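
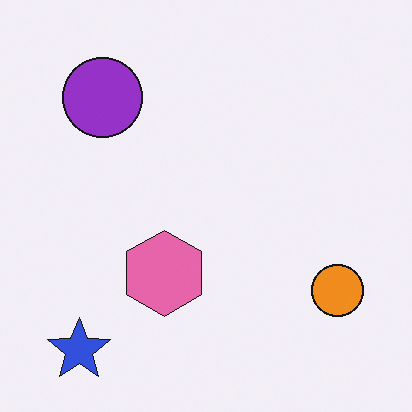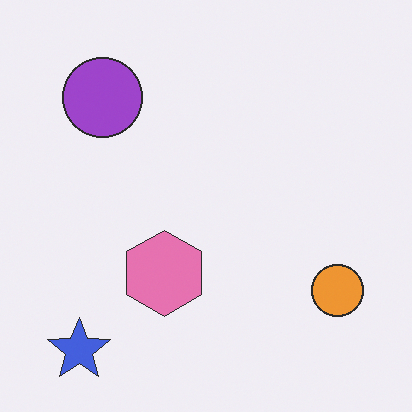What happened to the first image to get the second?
The transformation is: given slightly reduced contrast.

Tones are pushed toward mid-grey across the whole image — a global contrast change.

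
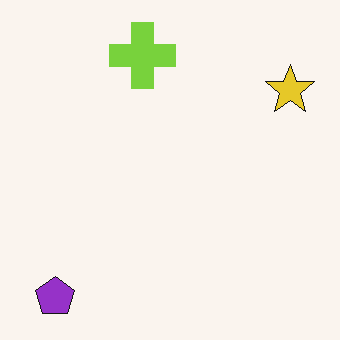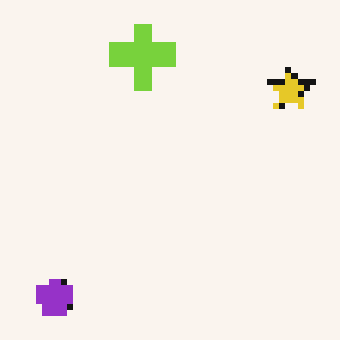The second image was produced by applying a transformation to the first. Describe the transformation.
The transformation is: moderately pixelated.

Shapes are reduced to large square blocks; fine edges and outlines are lost — a downscale-then-upscale (mosaic) effect.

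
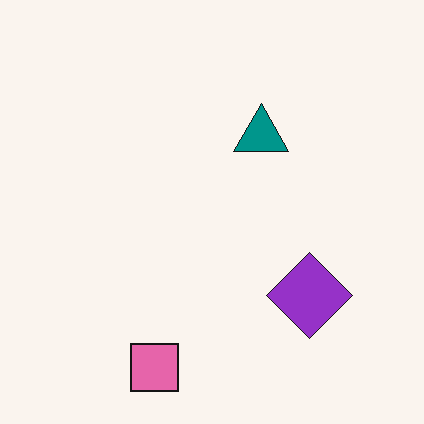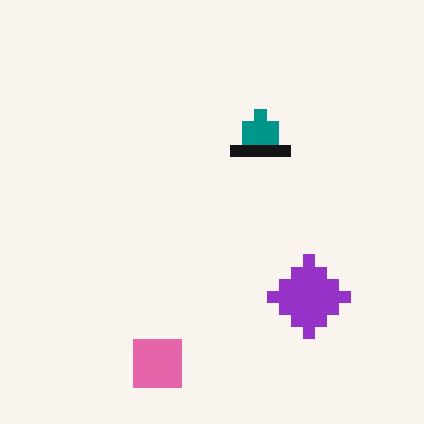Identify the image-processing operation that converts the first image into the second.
It was heavily pixelated into large blocks.

Shapes are reduced to large square blocks; fine edges and outlines are lost — a downscale-then-upscale (mosaic) effect.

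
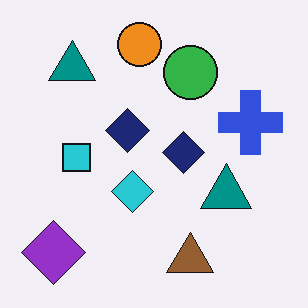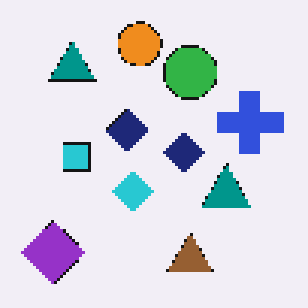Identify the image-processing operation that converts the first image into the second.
It was lightly pixelated (a mild mosaic effect).

Shapes are reduced to large square blocks; fine edges and outlines are lost — a downscale-then-upscale (mosaic) effect.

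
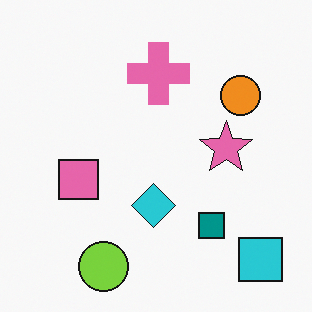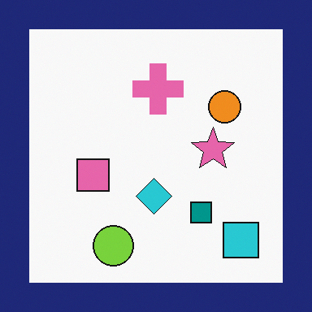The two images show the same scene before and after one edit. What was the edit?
The second image is the first framed with a navy border.

A solid navy frame runs around the edge of the second image, with the content slightly shrunk inside it.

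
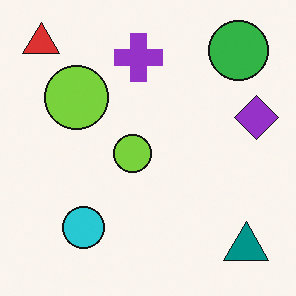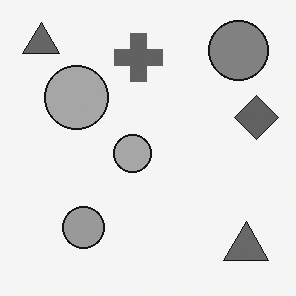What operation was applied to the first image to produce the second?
The second image is the first converted to grayscale.

All color is removed — every shape is now a shade of grey.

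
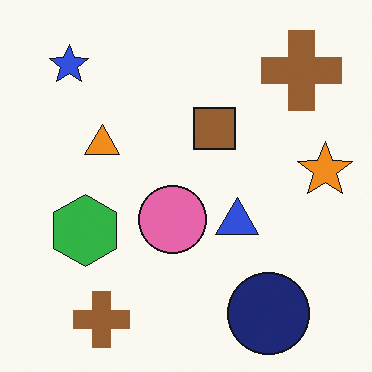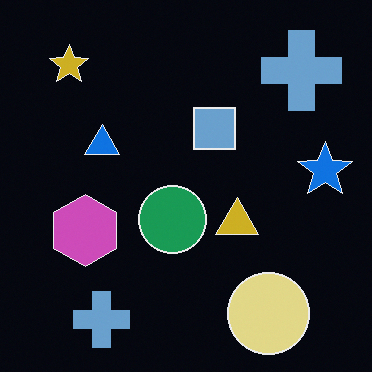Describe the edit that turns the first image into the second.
The transformation is: color-inverted (negative).

The light background has become dark and every shape's color is its complement — a photographic negative.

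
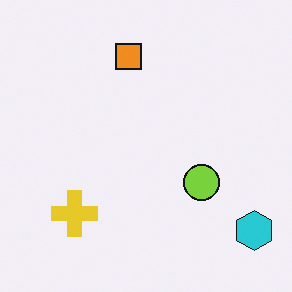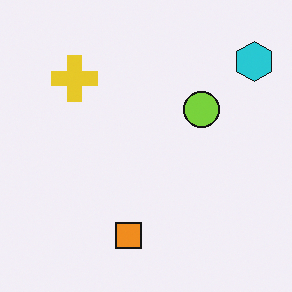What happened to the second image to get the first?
This is the original image flipped vertically (top ↔ bottom).

The orange square is in the bottom of the second image and the top of the first — shapes on opposite sides of the horizontal midline have swapped in a mirror flip.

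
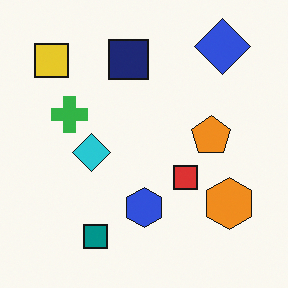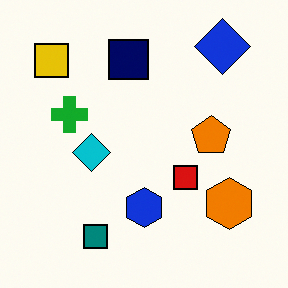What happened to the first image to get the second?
It was given slightly increased contrast.

Tones are pushed away from mid-grey across the whole image — a global contrast change.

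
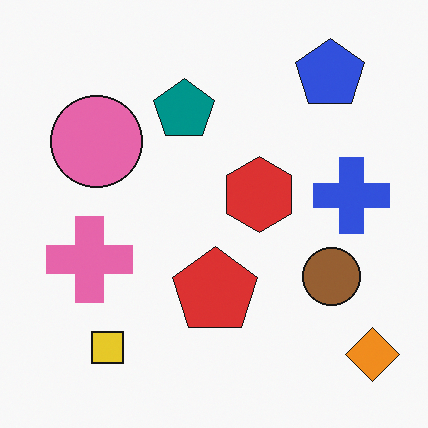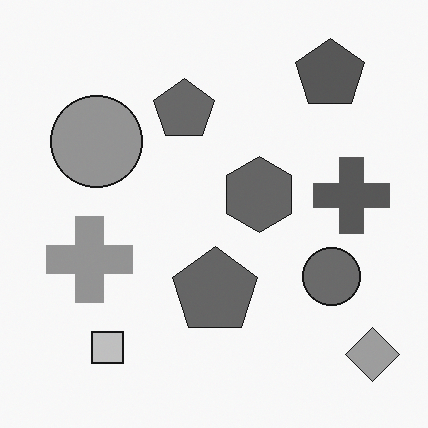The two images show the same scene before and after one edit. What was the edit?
The second image is the first converted to grayscale.

All color is removed — every shape is now a shade of grey.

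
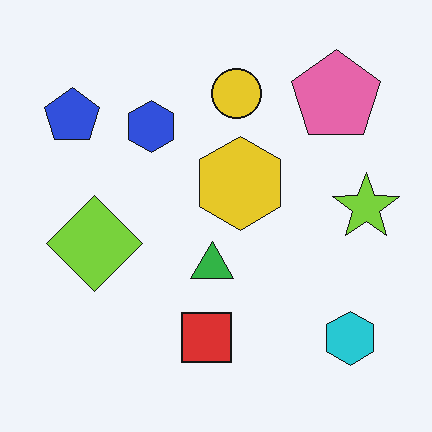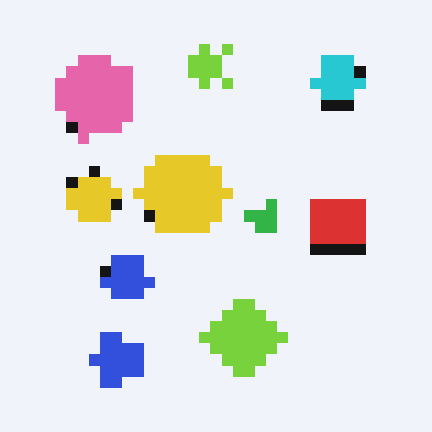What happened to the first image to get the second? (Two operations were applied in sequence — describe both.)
Rotated 90° counter-clockwise, then heavily pixelated into large blocks.

The cyan hexagon sits in the bottom-right of the first image and the top-right of the second — consistent with a whole-image 90° counter-clockwise rotation. Shapes are reduced to large square blocks; fine edges and outlines are lost — a downscale-then-upscale (mosaic) effect.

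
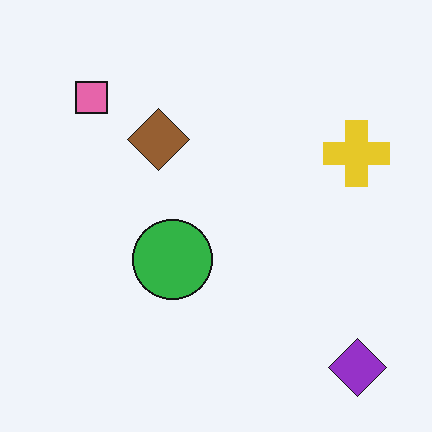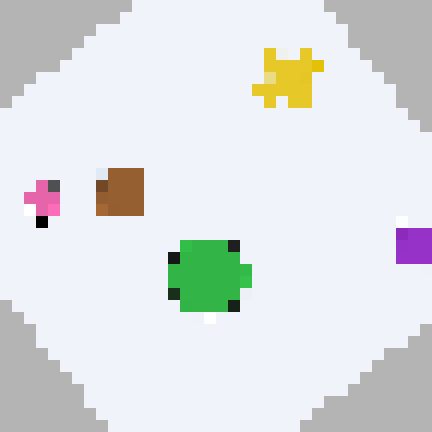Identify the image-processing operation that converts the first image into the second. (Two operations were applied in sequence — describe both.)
The second image is the first rotated counter-clockwise by a large amount — several tens of degrees, then coarsely pixelated.

Every shape is tilted by the same angle and the image corners show triangular fill wedges — a whole-image rotation by a non-right angle. Shapes are reduced to large square blocks; fine edges and outlines are lost — a downscale-then-upscale (mosaic) effect.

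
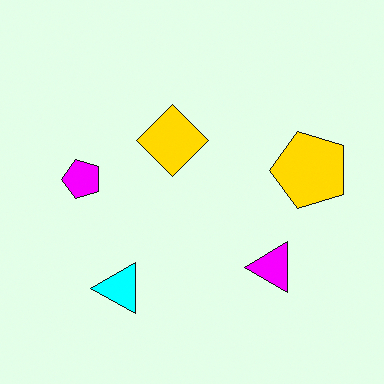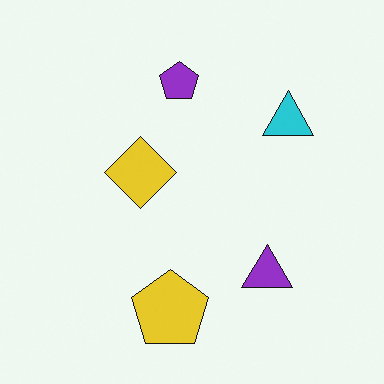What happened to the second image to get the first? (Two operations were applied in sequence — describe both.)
The first image is the second transposed (reflected across the top-left ↔ bottom-right diagonal), then made much more vivid (saturation change).

Shapes have swapped their row and column positions — what was in the top-right is now in the bottom-left — a diagonal reflection. All colors are more vivid — a global saturation change.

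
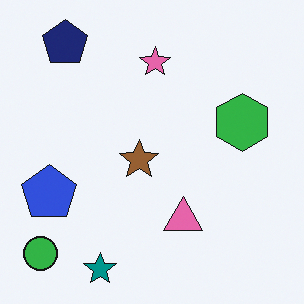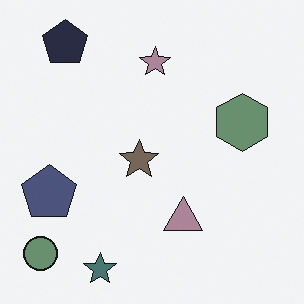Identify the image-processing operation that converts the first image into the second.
The image was made much more muted (saturation change).

All colors are more muted and greyish — a global saturation change.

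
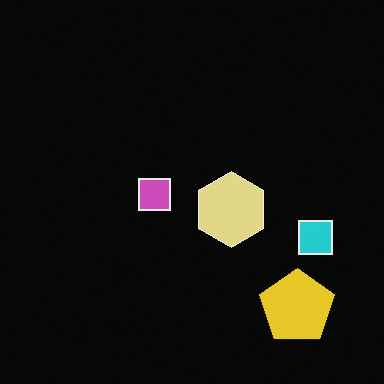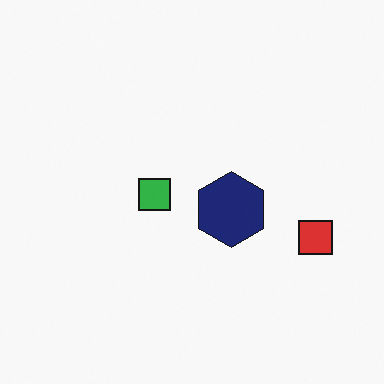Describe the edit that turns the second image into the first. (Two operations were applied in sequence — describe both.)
The transformation is: color-inverted (negative), then overlaid with an additional yellow pentagon.

The light background has become dark and every shape's color is its complement — a photographic negative. A yellow pentagon appears in the first image that is absent from the second.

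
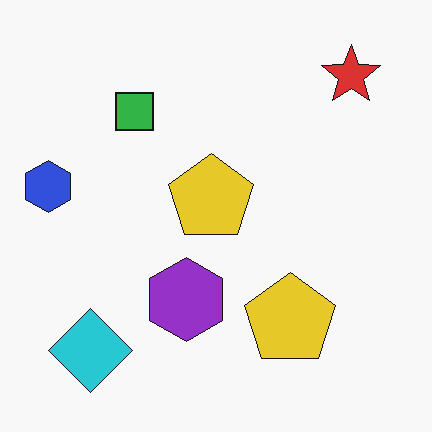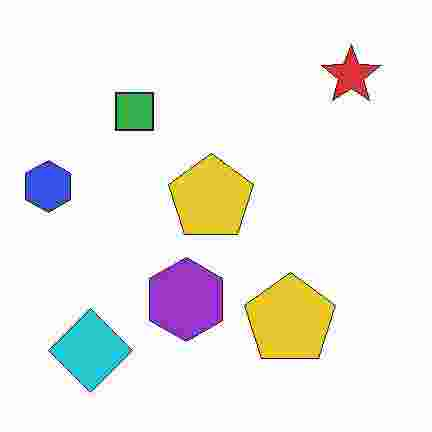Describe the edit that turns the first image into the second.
The transformation is: heavily JPEG-compressed with obvious blocking artifacts.

Blocky 8×8 compression artifacts appear around shape edges and the flat background shows ringing — characteristic JPEG degradation.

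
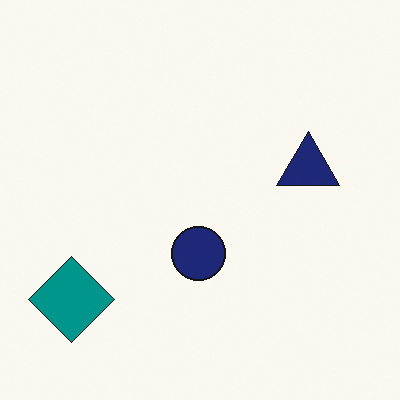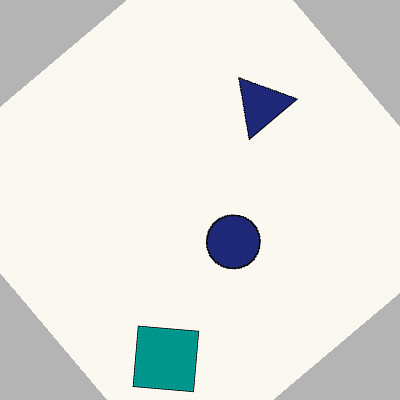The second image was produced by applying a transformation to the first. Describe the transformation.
The second image is the first rotated counter-clockwise by a large amount — several tens of degrees.

Every shape is tilted by the same angle and the image corners show triangular fill wedges — a whole-image rotation by a non-right angle.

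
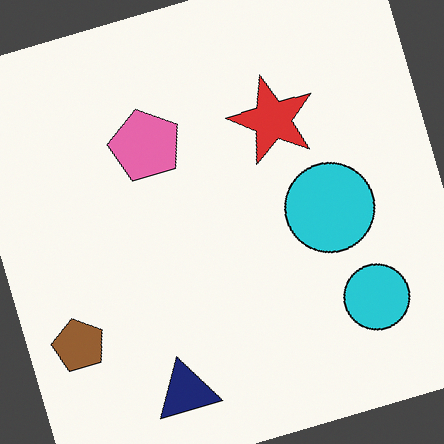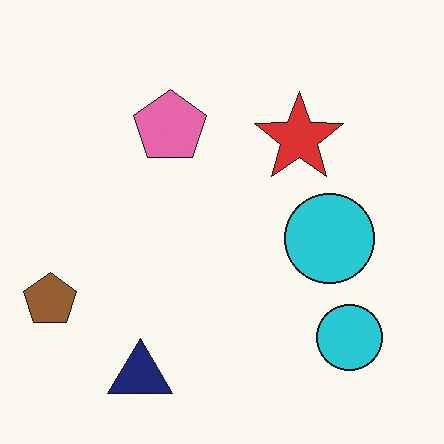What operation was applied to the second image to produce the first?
It was rotated counter-clockwise by a clearly visible amount.

Every shape is tilted by the same angle and the image corners show triangular fill wedges — a whole-image rotation by a non-right angle.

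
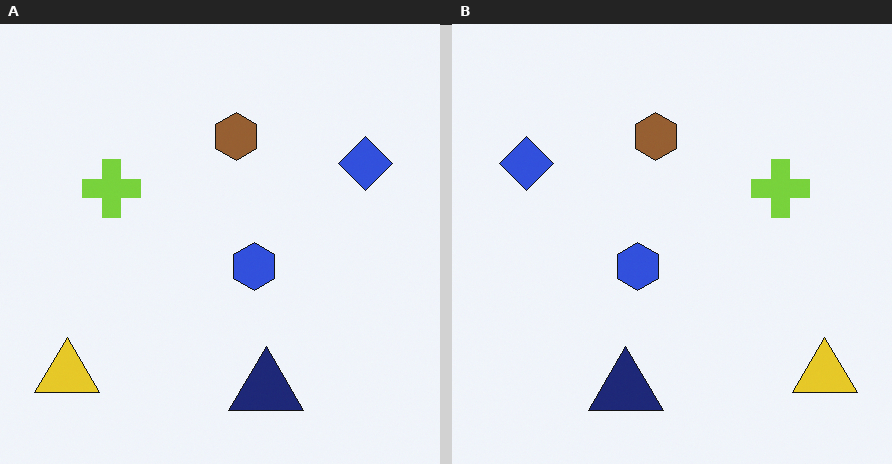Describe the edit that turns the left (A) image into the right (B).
This is the original image flipped horizontally (left ↔ right).

The yellow triangle is in the bottom-left of the left (A) image and the bottom-right of the right (B) — shapes on opposite sides of the vertical midline have swapped in a mirror flip.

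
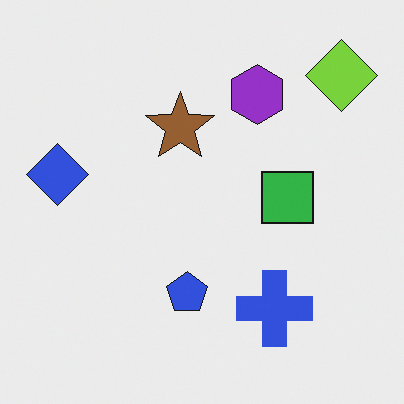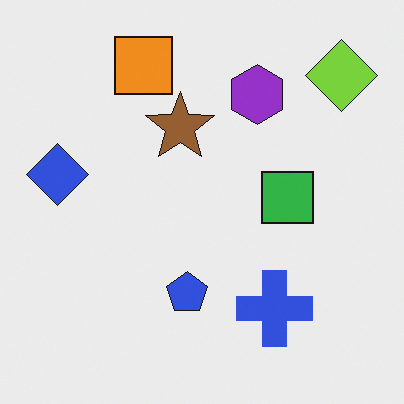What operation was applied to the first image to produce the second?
The second image is the first overlaid with an additional orange square.

An orange square appears in the second image that is absent from the first.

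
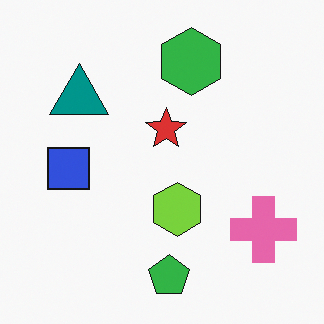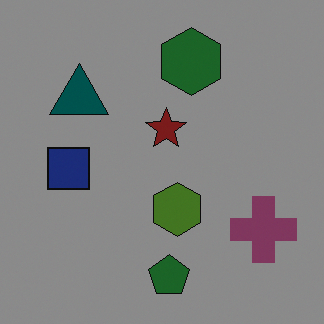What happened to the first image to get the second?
It was noticeably darkened.

Every pixel — background and shapes alike — is uniformly darkened.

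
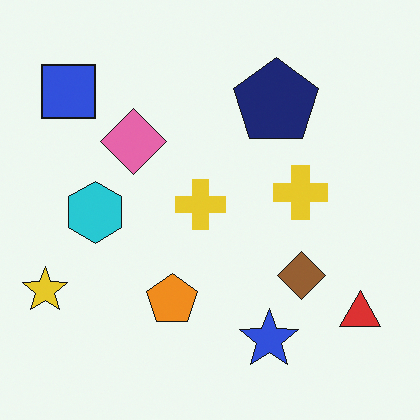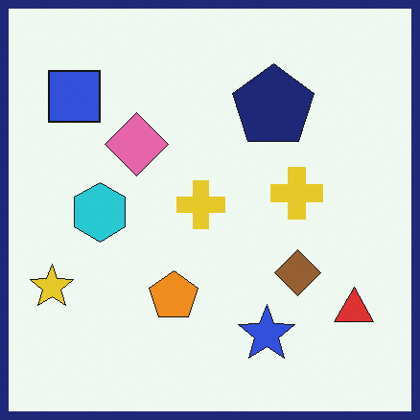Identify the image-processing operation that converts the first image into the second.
The image was framed with a navy border.

A solid navy frame runs around the edge of the second image, with the content slightly shrunk inside it.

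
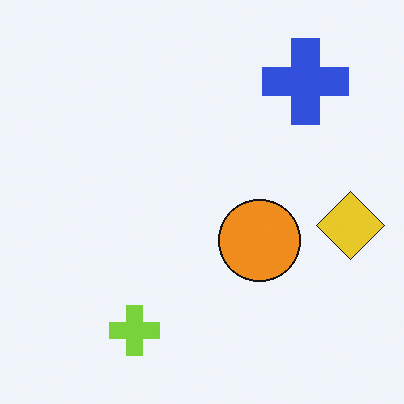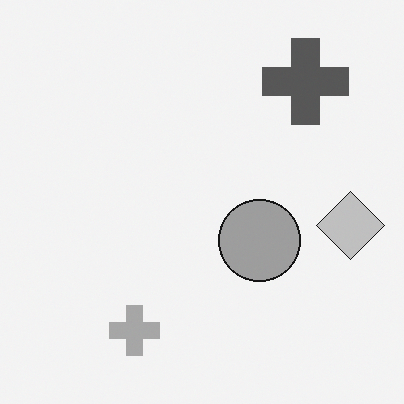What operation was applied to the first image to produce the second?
Converted to grayscale.

All color is removed — every shape is now a shade of grey.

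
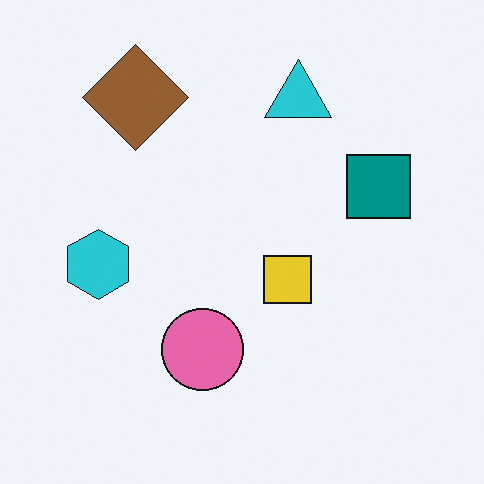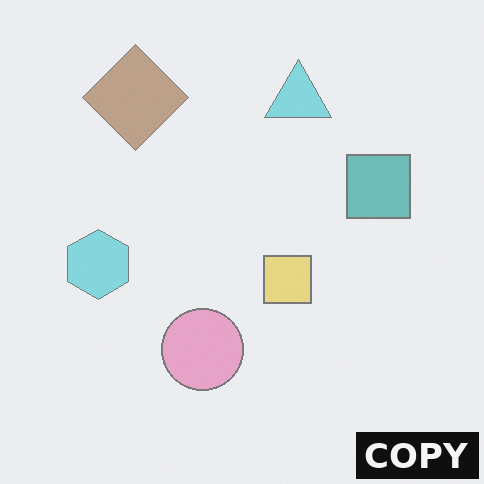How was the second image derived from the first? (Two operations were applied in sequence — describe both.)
Given much lower contrast, then watermarked with the text "COPY" in the lower-right corner.

Tones are pushed toward mid-grey across the whole image — a global contrast change. A dark label reading "COPY" appears in the lower-right corner.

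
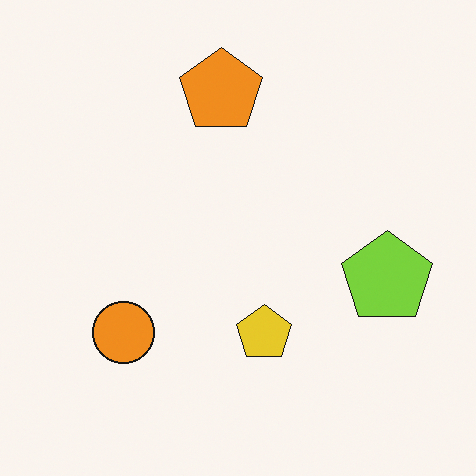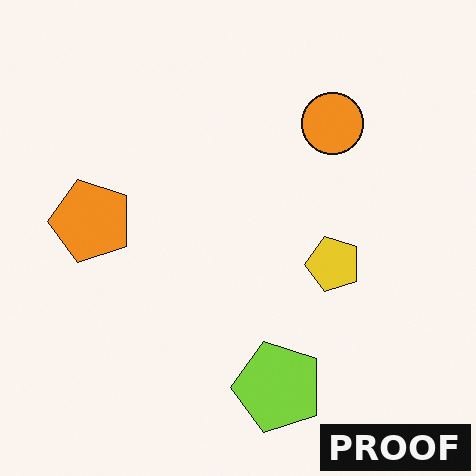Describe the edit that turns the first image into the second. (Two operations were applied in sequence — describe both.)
Transposed (reflected across the top-left ↔ bottom-right diagonal), then watermarked with the text "PROOF" in the lower-right corner.

Shapes have swapped their row and column positions — what was in the top-right is now in the bottom-left — a diagonal reflection. A dark label reading "PROOF" appears in the lower-right corner.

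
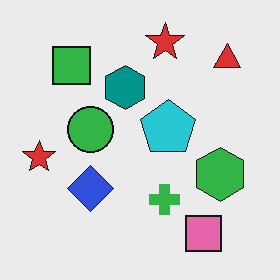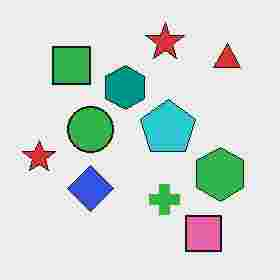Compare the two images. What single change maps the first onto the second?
The transformation is: heavily JPEG-compressed with obvious blocking artifacts.

Blocky 8×8 compression artifacts appear around shape edges and the flat background shows ringing — characteristic JPEG degradation.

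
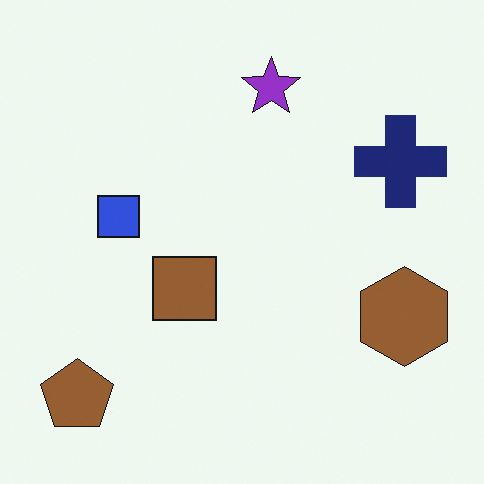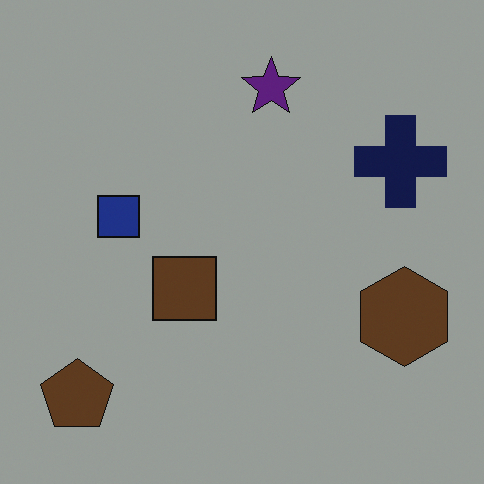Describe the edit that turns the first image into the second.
Substantially darkened.

Every pixel — background and shapes alike — is uniformly darkened.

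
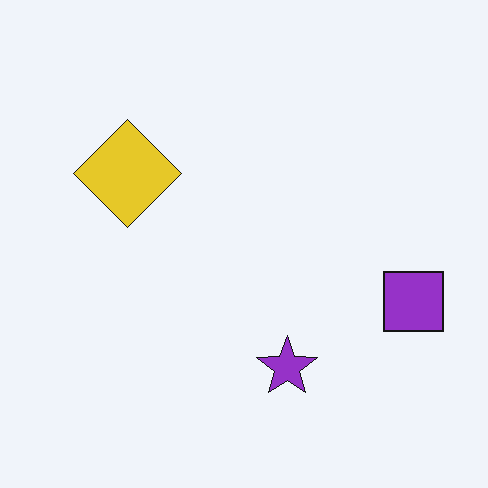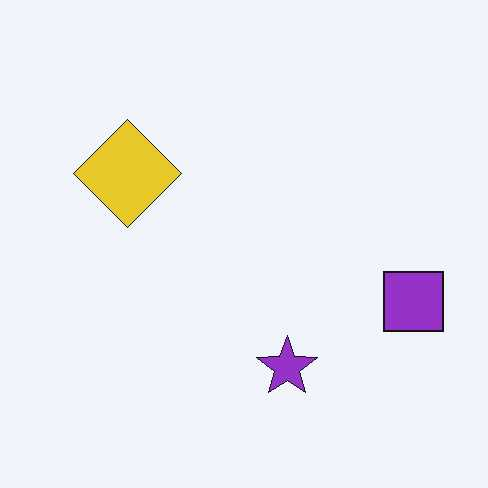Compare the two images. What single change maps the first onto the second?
This is the original image JPEG-compressed with visible artifacts.

Blocky 8×8 compression artifacts appear around shape edges and the flat background shows ringing — characteristic JPEG degradation.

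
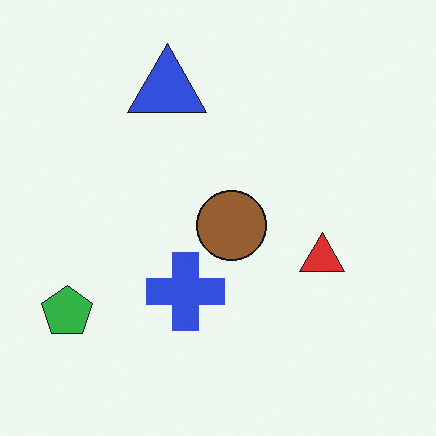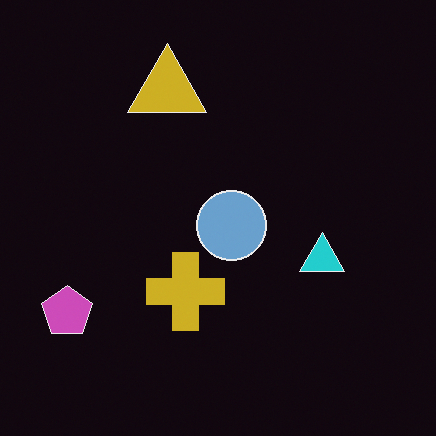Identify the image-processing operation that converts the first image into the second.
The second image is the first color-inverted (negative).

The light background has become dark and every shape's color is its complement — a photographic negative.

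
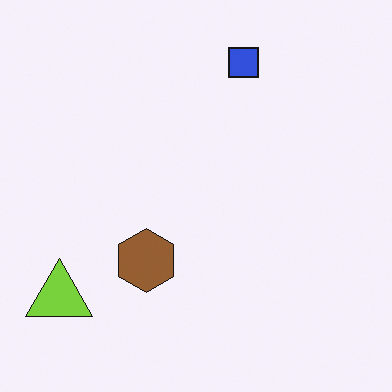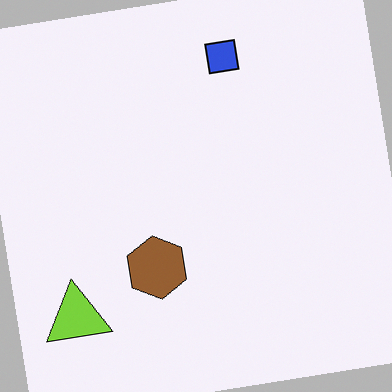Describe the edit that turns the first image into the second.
The transformation is: rotated counter-clockwise by a small amount.

Every shape is tilted by the same angle and the image corners show triangular fill wedges — a whole-image rotation by a non-right angle.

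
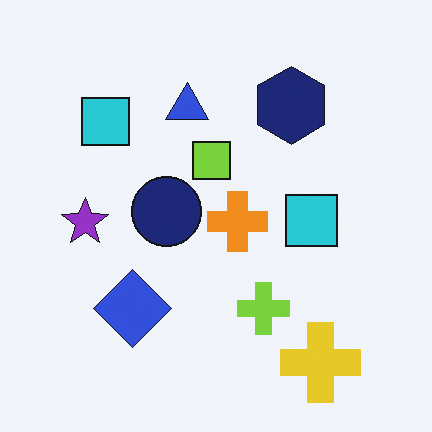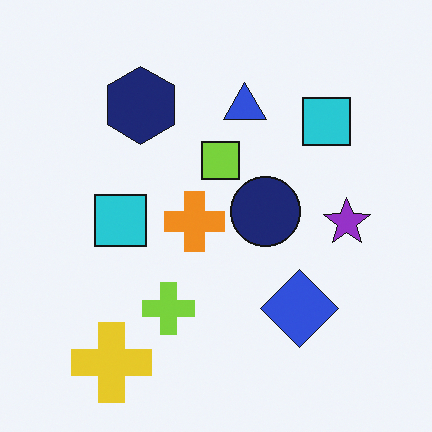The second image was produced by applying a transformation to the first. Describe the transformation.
The transformation is: flipped horizontally (left ↔ right).

The purple star is in the left of the first image and the right of the second — shapes on opposite sides of the vertical midline have swapped in a mirror flip.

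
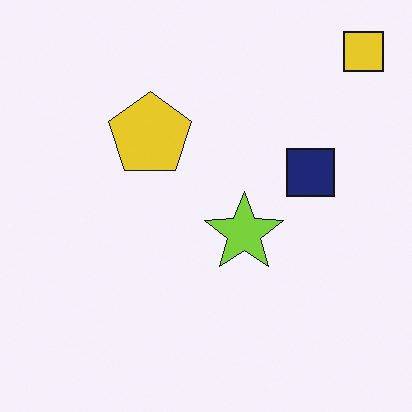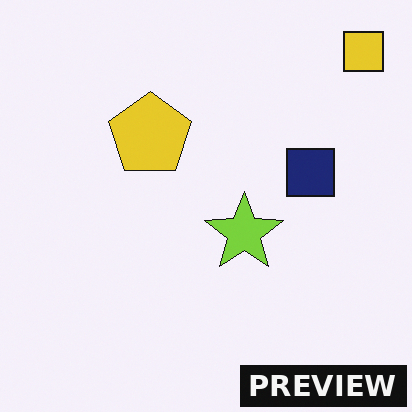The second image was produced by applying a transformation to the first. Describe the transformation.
Watermarked with the text "PREVIEW" in the lower-right corner.

A dark label reading "PREVIEW" appears in the lower-right corner.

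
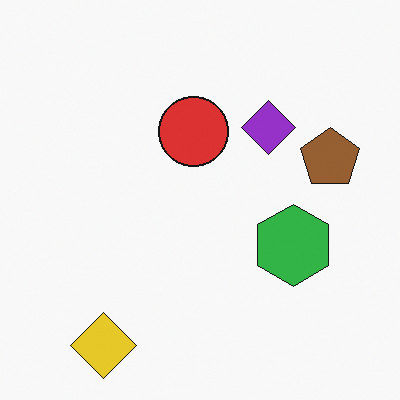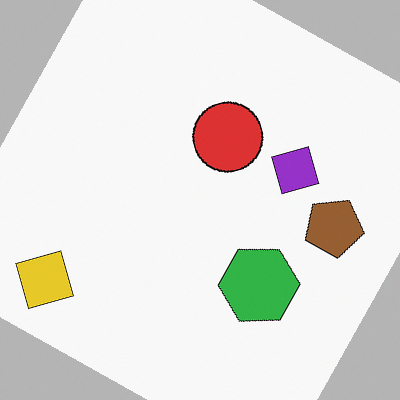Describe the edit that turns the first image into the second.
This is the original image rotated clockwise by a clearly visible amount.

Every shape is tilted by the same angle and the image corners show triangular fill wedges — a whole-image rotation by a non-right angle.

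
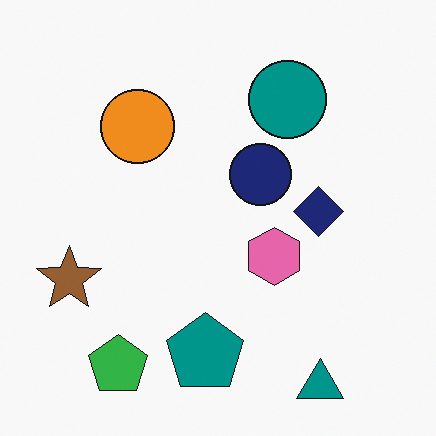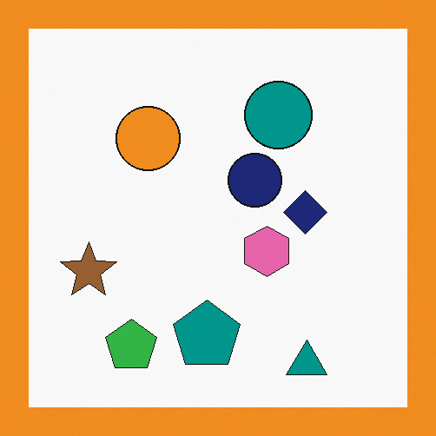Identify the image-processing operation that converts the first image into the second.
The second image is the first framed with a orange border.

A solid orange frame runs around the edge of the second image, with the content slightly shrunk inside it.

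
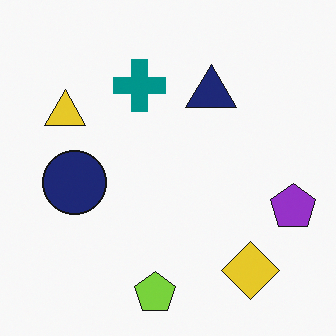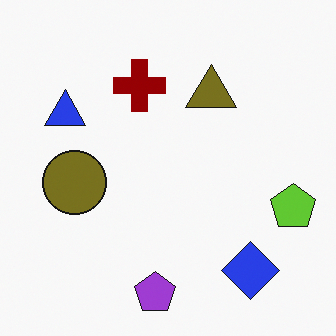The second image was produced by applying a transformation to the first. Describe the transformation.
This is the original image hue-shifted through roughly half the color wheel.

Every shape's color has rotated by the same amount around the hue wheel — a uniform hue shift.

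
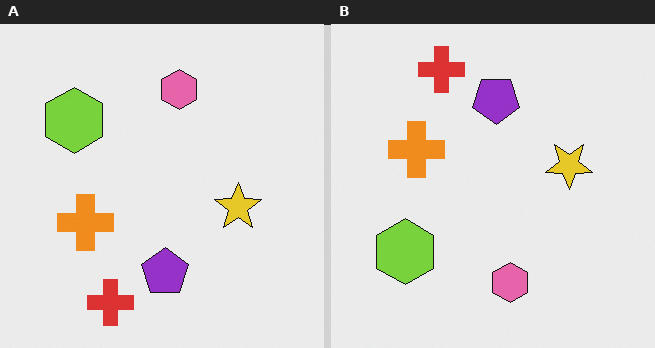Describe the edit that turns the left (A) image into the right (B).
The image was flipped vertically (top ↔ bottom).

The red cross is in the bottom of the left (A) image and the top of the right (B) — shapes on opposite sides of the horizontal midline have swapped in a mirror flip.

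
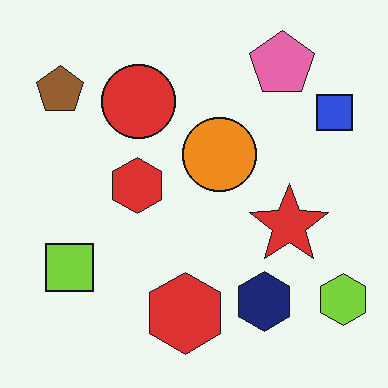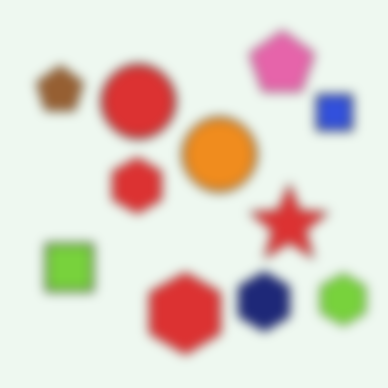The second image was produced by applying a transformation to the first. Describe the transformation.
The second image is the first strongly gaussian-blurred.

Shape edges and outlines are uniformly softened across the whole image.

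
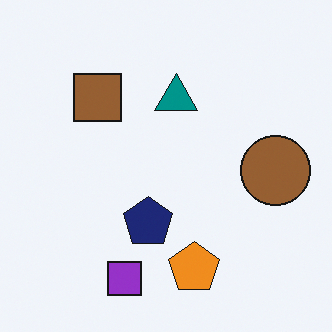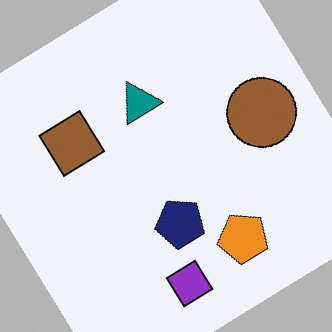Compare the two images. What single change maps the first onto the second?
The image was rotated counter-clockwise by a large amount — several tens of degrees.

Every shape is tilted by the same angle and the image corners show triangular fill wedges — a whole-image rotation by a non-right angle.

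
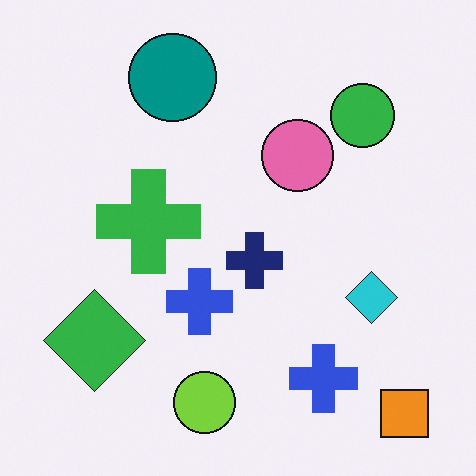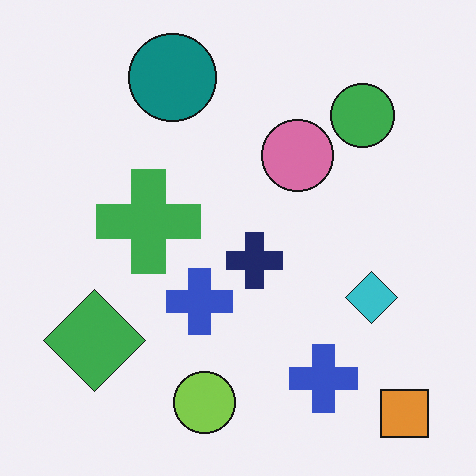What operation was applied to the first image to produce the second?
The second image is the first slightly desaturated.

All colors are more muted and greyish — a global saturation change.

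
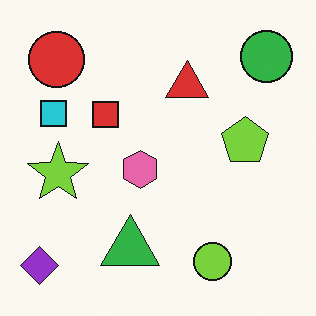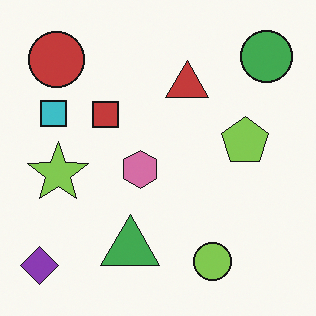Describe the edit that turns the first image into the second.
The image was slightly desaturated.

All colors are more muted and greyish — a global saturation change.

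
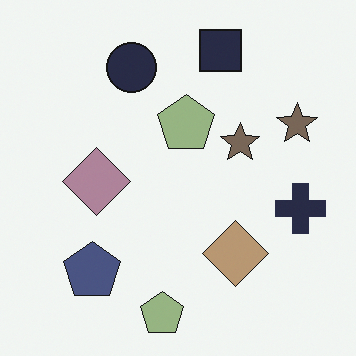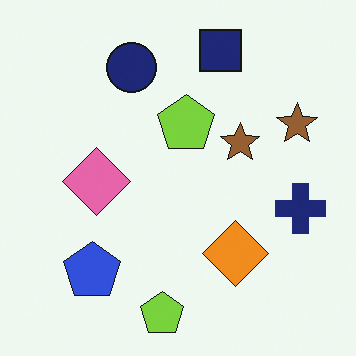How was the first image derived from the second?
The first image is the second heavily desaturated.

All colors are more muted and greyish — a global saturation change.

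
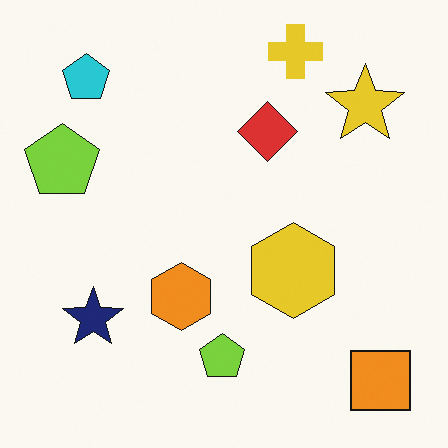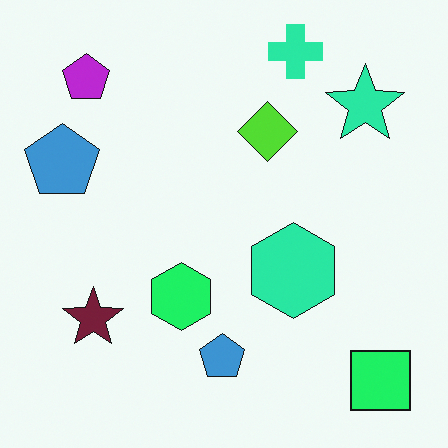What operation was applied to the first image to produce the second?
The image was hue-shifted noticeably.

Every shape's color has rotated by the same amount around the hue wheel — a uniform hue shift.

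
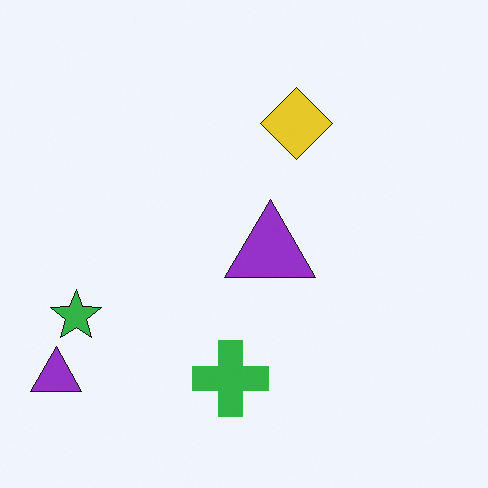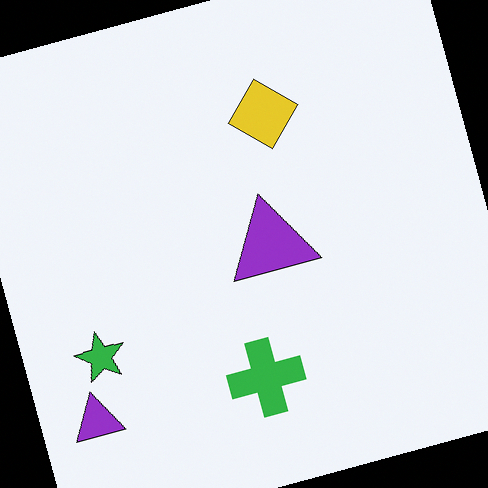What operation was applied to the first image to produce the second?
It was rotated counter-clockwise by a moderate amount.

Every shape is tilted by the same angle and the image corners show triangular fill wedges — a whole-image rotation by a non-right angle.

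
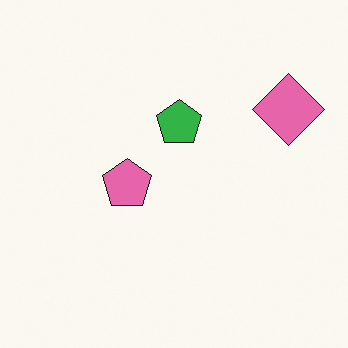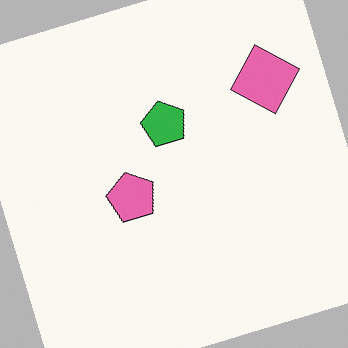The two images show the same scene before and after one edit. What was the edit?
This is the original image rotated counter-clockwise by a moderate amount.

Every shape is tilted by the same angle and the image corners show triangular fill wedges — a whole-image rotation by a non-right angle.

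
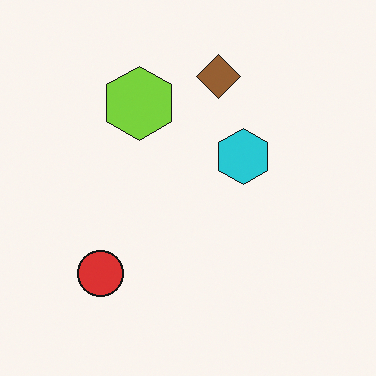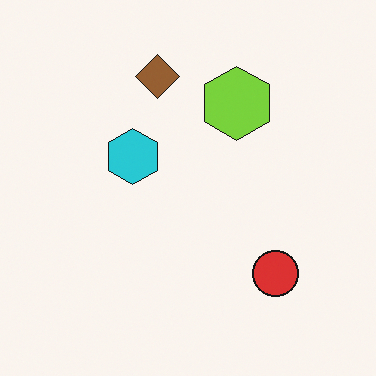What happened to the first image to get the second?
Flipped horizontally (left ↔ right).

The red circle is in the bottom-left of the first image and the bottom-right of the second — shapes on opposite sides of the vertical midline have swapped in a mirror flip.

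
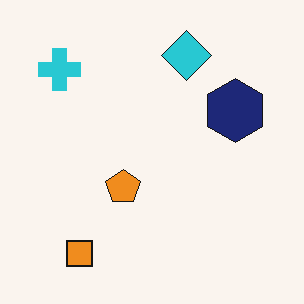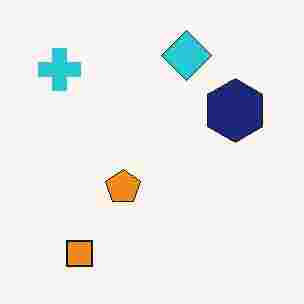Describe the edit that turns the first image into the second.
This is the original image heavily JPEG-compressed with obvious blocking artifacts.

Blocky 8×8 compression artifacts appear around shape edges and the flat background shows ringing — characteristic JPEG degradation.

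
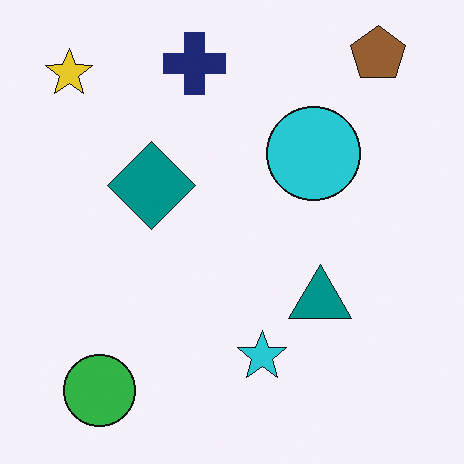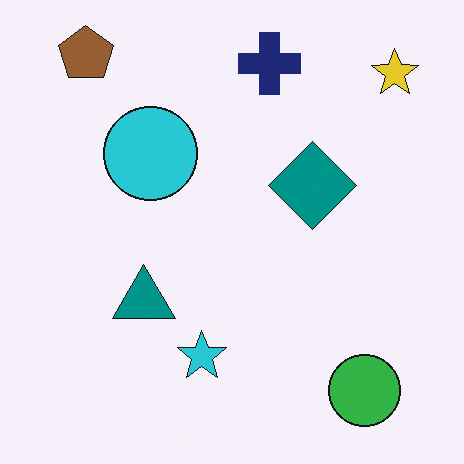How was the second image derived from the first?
The second image is the first flipped horizontally (left ↔ right).

The yellow star is in the top-left of the first image and the top-right of the second — shapes on opposite sides of the vertical midline have swapped in a mirror flip.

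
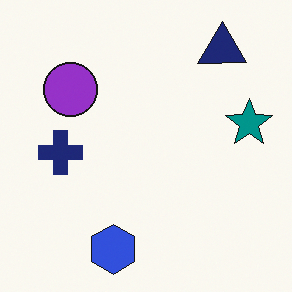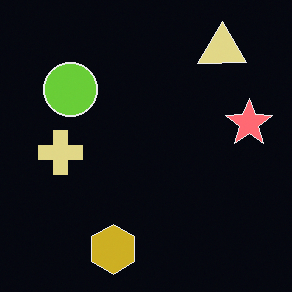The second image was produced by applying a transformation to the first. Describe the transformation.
The second image is the first color-inverted (negative).

The light background has become dark and every shape's color is its complement — a photographic negative.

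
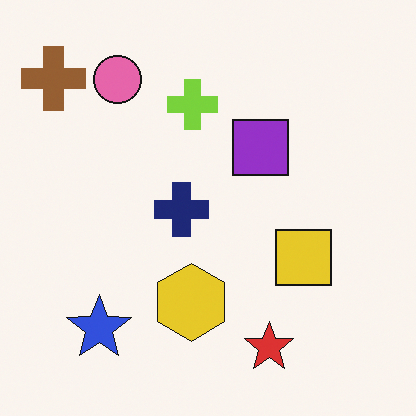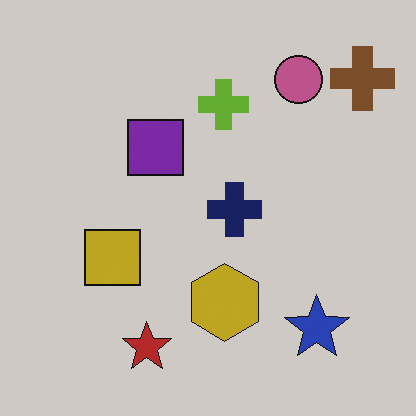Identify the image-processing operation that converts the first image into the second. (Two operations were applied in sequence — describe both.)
This is the original image slightly darkened, then flipped horizontally (left ↔ right).

Every pixel — background and shapes alike — is uniformly darkened. The brown cross is in the top-left of the first image and the top-right of the second — shapes on opposite sides of the vertical midline have swapped in a mirror flip.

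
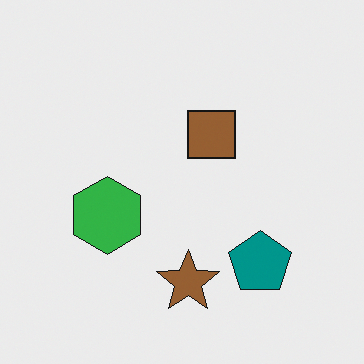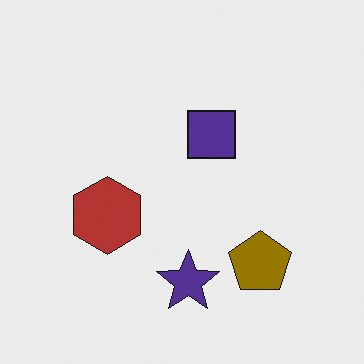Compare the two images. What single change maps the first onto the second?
It was hue-shifted through roughly half the color wheel.

Every shape's color has rotated by the same amount around the hue wheel — a uniform hue shift.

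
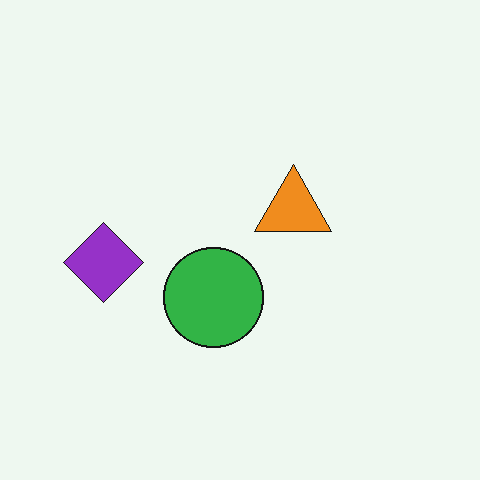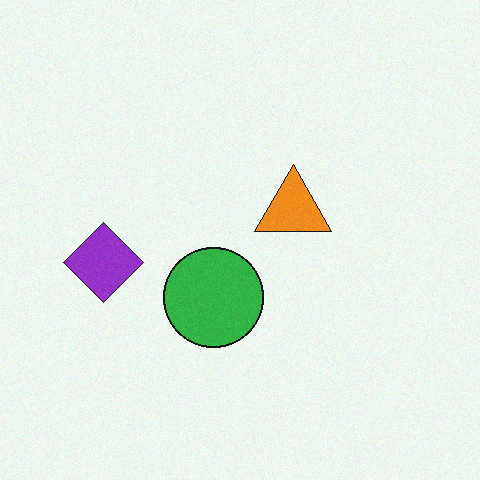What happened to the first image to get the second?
The transformation is: degraded with subtle gaussian noise.

Random speckle covers the whole image, including the flat background.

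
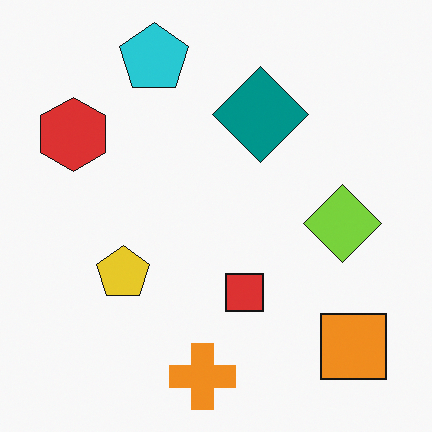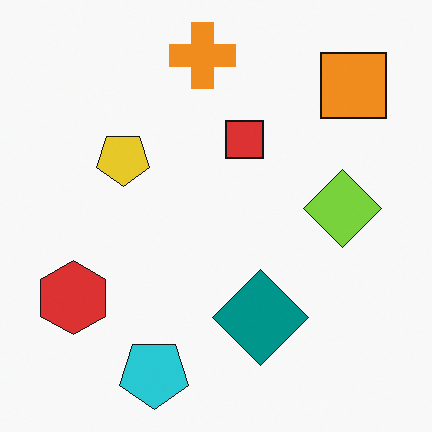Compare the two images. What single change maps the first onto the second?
This is the original image flipped vertically (top ↔ bottom).

The orange cross is in the bottom of the first image and the top of the second — shapes on opposite sides of the horizontal midline have swapped in a mirror flip.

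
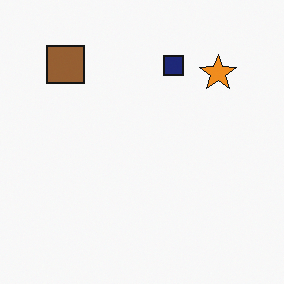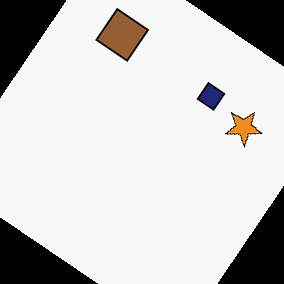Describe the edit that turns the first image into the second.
The image was rotated clockwise by a large amount — several tens of degrees.

Every shape is tilted by the same angle and the image corners show triangular fill wedges — a whole-image rotation by a non-right angle.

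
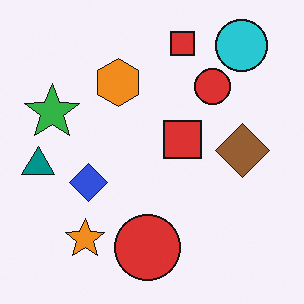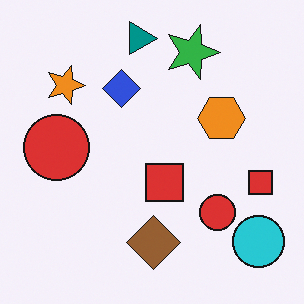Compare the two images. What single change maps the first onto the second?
The transformation is: rotated 90° clockwise.

The cyan circle sits in the top-right of the first image and the bottom-right of the second — consistent with a whole-image 90° clockwise rotation.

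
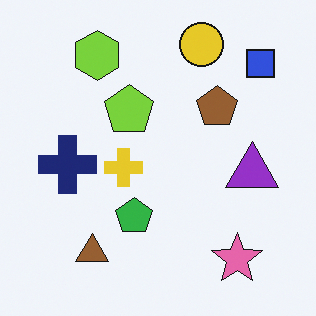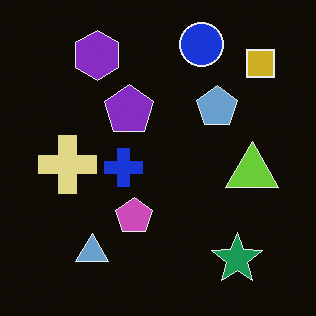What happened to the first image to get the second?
It was color-inverted (negative).

The light background has become dark and every shape's color is its complement — a photographic negative.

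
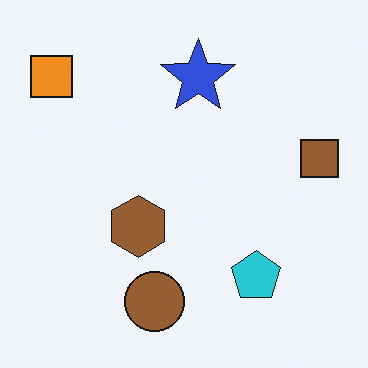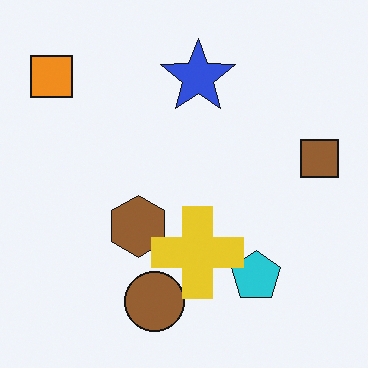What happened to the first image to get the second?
The second image is the first overlaid with an additional yellow cross.

A yellow cross appears in the second image that is absent from the first.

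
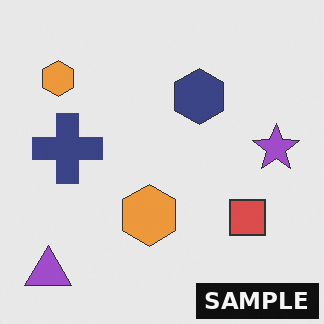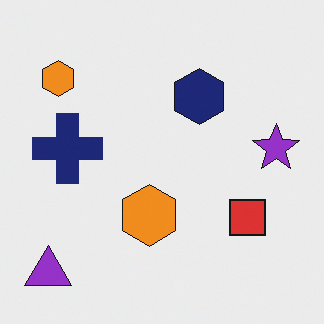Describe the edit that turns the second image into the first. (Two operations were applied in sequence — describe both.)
The first image is the second given slightly reduced contrast, then watermarked with the text "SAMPLE" in the lower-right corner.

Tones are pushed toward mid-grey across the whole image — a global contrast change. A dark label reading "SAMPLE" appears in the lower-right corner.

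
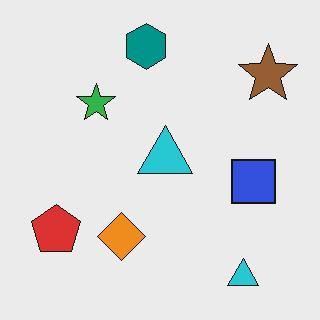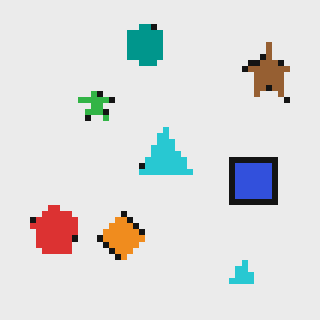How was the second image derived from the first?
Pixelated into visible square blocks.

Shapes are reduced to large square blocks; fine edges and outlines are lost — a downscale-then-upscale (mosaic) effect.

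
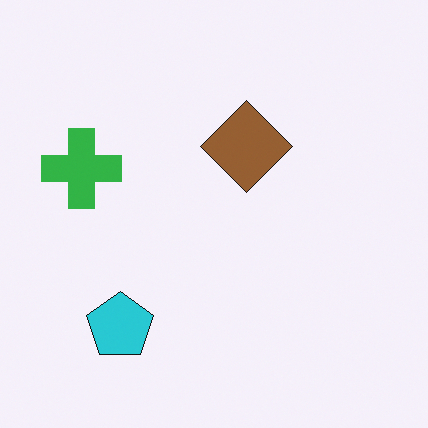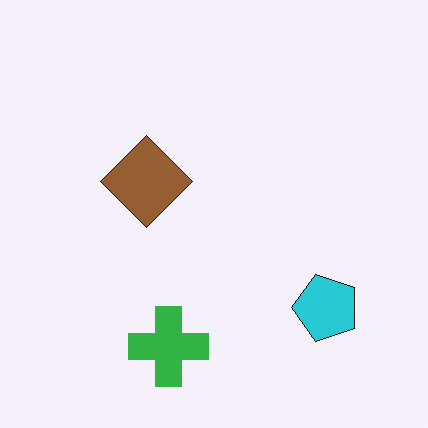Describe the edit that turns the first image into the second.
The second image is the first rotated 90° counter-clockwise.

The cyan pentagon sits in the bottom-left of the first image and the bottom-right of the second — consistent with a whole-image 90° counter-clockwise rotation.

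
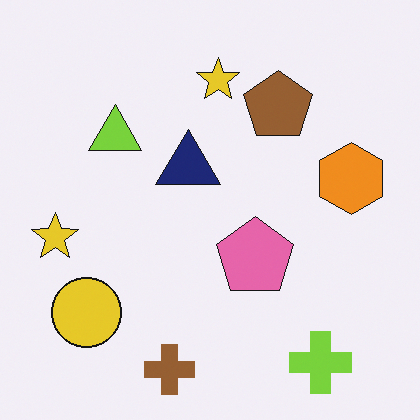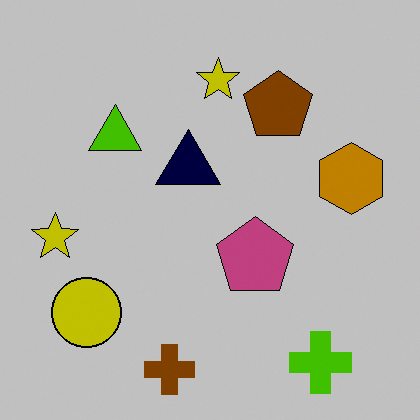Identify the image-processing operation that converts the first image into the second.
This is the original image heavily posterized to just a handful of flat colors.

Each flat color has snapped to a coarser quantized level — most visibly, the near-white background has dropped to a flat grey.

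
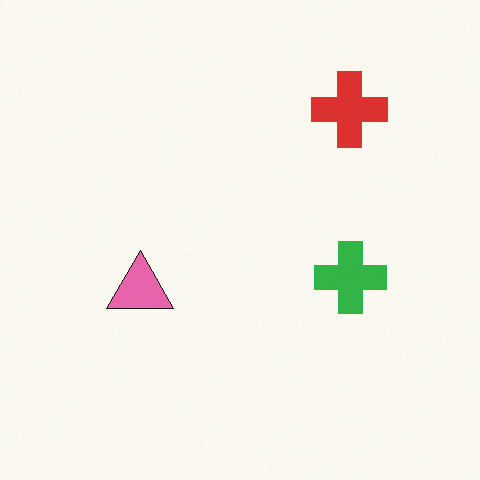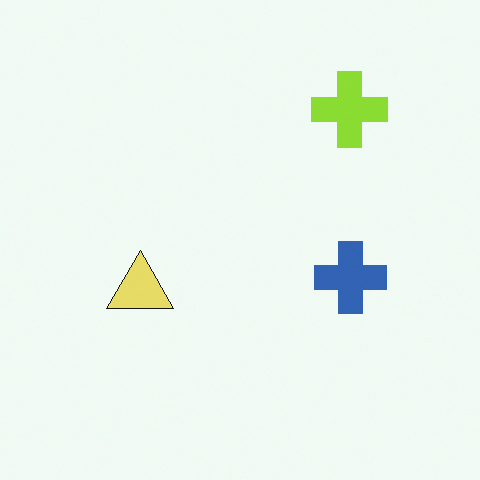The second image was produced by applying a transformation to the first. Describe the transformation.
This is the original image hue-shifted noticeably.

Every shape's color has rotated by the same amount around the hue wheel — a uniform hue shift.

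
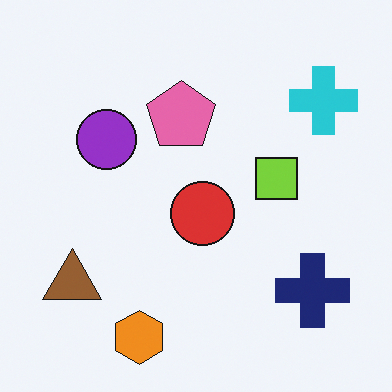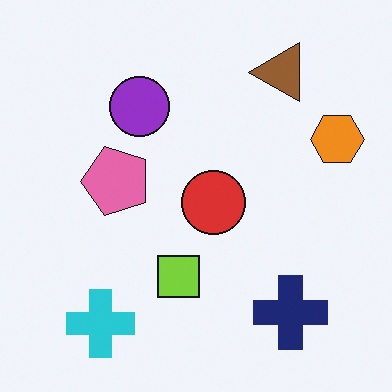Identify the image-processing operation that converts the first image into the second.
The transformation is: transposed (reflected across the top-left ↔ bottom-right diagonal).

Shapes have swapped their row and column positions — what was in the top-right is now in the bottom-left — a diagonal reflection.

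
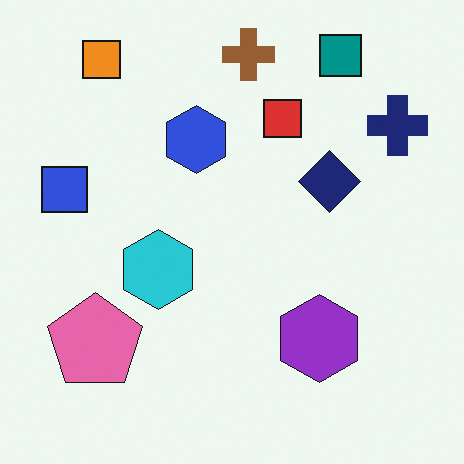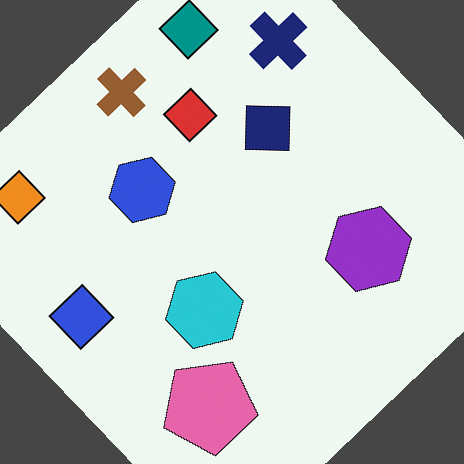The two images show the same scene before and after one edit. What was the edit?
The transformation is: rotated counter-clockwise by a large amount — several tens of degrees.

Every shape is tilted by the same angle and the image corners show triangular fill wedges — a whole-image rotation by a non-right angle.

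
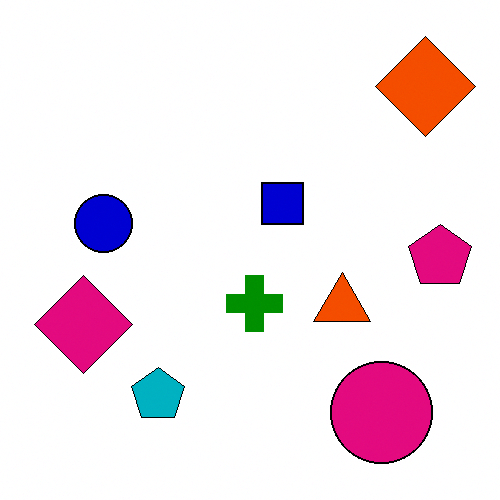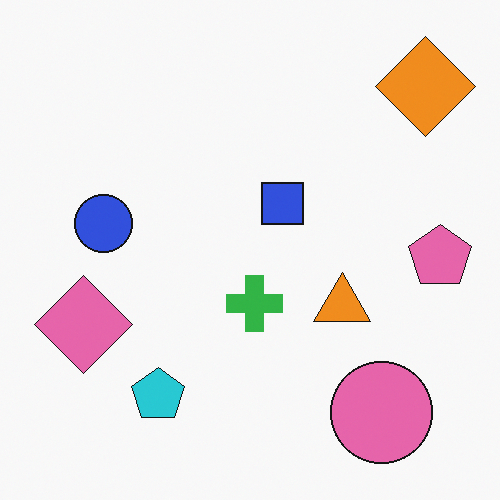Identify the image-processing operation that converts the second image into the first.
It was given much higher contrast.

Tones are pushed away from mid-grey across the whole image — a global contrast change.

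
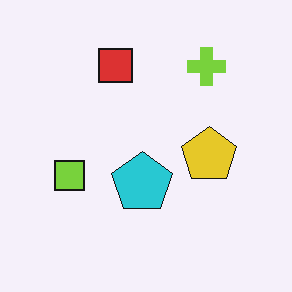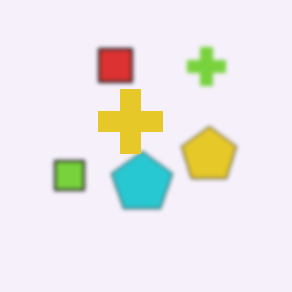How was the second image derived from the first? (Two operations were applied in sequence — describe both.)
The image was lightly blurred, then overlaid with an additional yellow cross.

Shape edges and outlines are uniformly softened across the whole image. A yellow cross appears in the second image that is absent from the first.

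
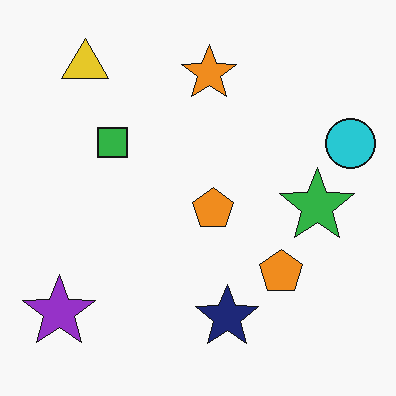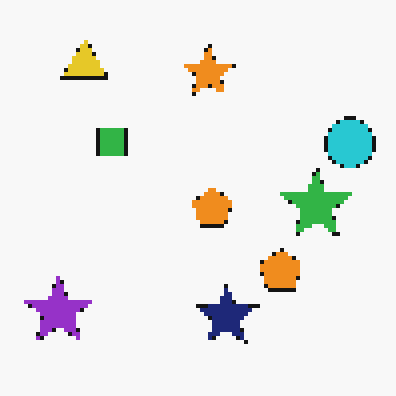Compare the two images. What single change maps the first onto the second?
The transformation is: mildly pixelated.

Shapes are reduced to large square blocks; fine edges and outlines are lost — a downscale-then-upscale (mosaic) effect.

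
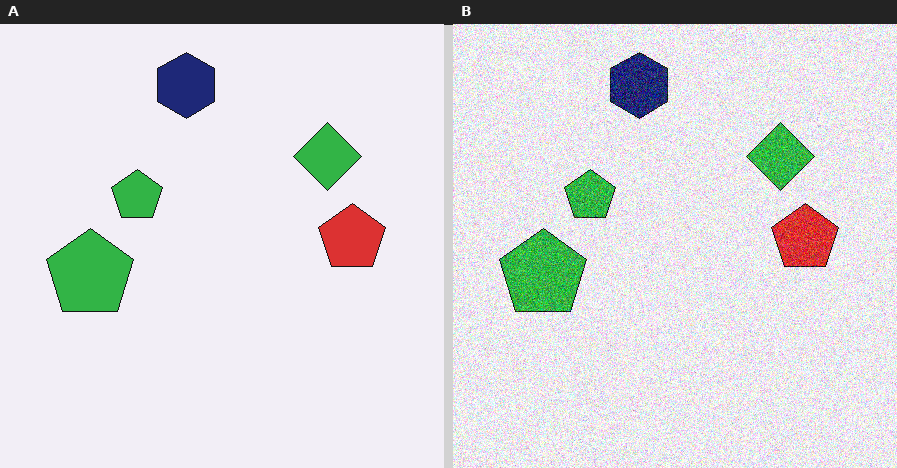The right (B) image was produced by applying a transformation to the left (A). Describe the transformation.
It was degraded with a thick layer of grain.

Random speckle covers the whole image, including the flat background.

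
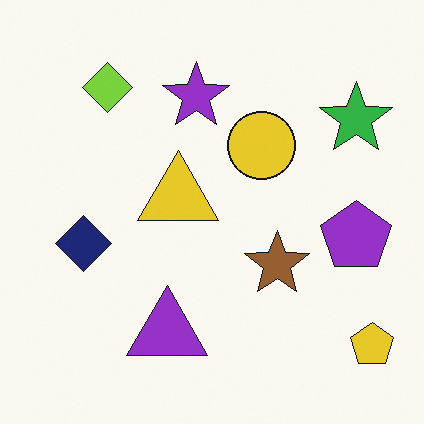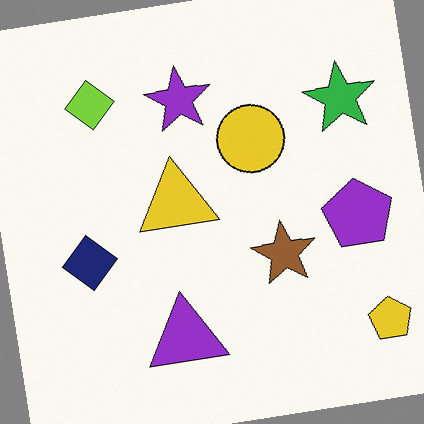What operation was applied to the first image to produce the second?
It was rotated counter-clockwise by a slight angle.

Every shape is tilted by the same angle and the image corners show triangular fill wedges — a whole-image rotation by a non-right angle.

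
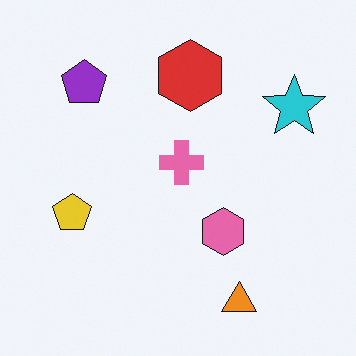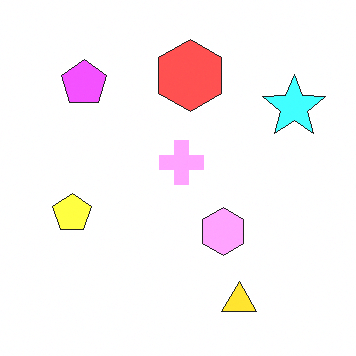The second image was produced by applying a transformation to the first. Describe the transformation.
The transformation is: noticeably brightened.

Every pixel — background and shapes alike — is uniformly brightened.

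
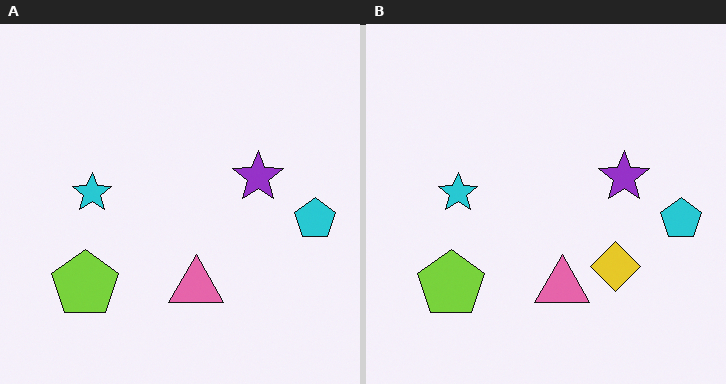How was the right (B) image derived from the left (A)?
The image was overlaid with an additional yellow diamond.

A yellow diamond appears in the right (B) image that is absent from the left (A).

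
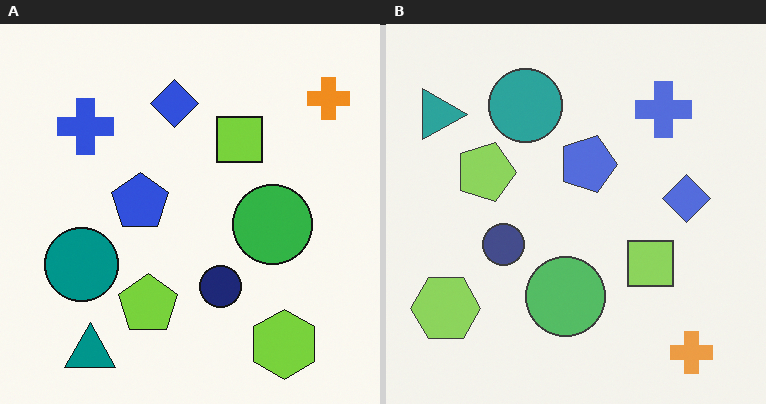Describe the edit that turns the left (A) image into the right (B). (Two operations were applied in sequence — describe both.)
The image was rotated 90° clockwise, then given slightly reduced contrast.

The orange cross sits in the top-right of the left (A) image and the bottom-right of the right (B) — consistent with a whole-image 90° clockwise rotation. Tones are pushed toward mid-grey across the whole image — a global contrast change.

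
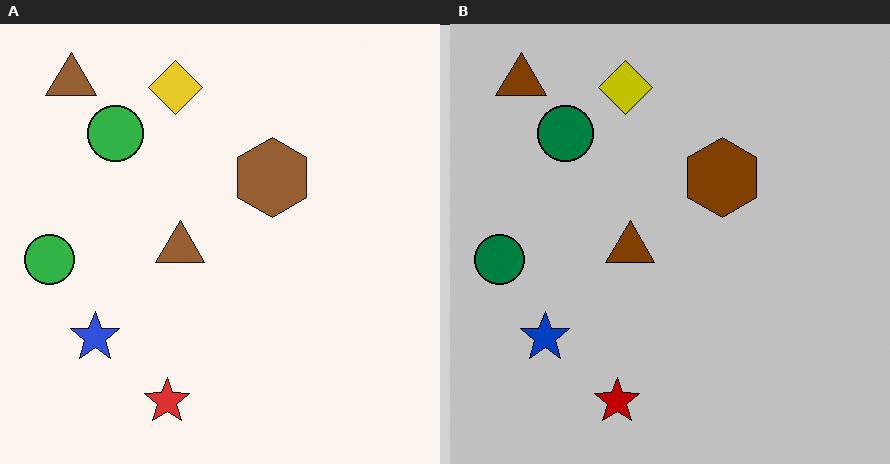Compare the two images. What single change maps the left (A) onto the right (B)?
Aggressively posterized.

Each flat color has snapped to a coarser quantized level — most visibly, the near-white background has dropped to a flat grey.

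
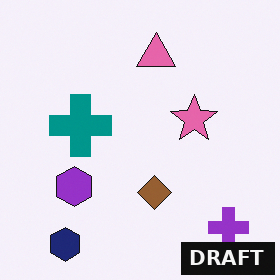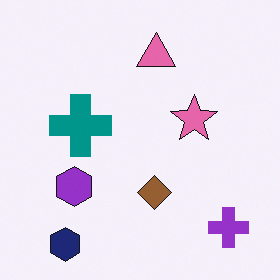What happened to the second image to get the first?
The image was watermarked with the text "DRAFT" in the lower-right corner.

A dark label reading "DRAFT" appears in the lower-right corner.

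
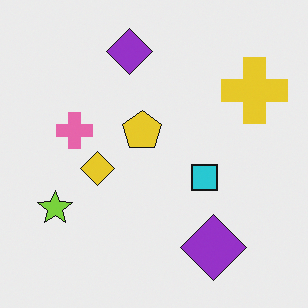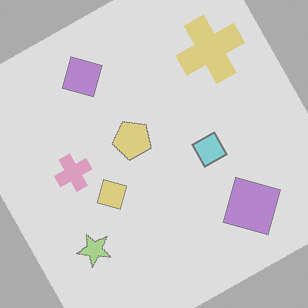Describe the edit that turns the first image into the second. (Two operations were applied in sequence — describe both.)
The image was rotated counter-clockwise by a clearly visible amount, then washed out (contrast reduced).

Every shape is tilted by the same angle and the image corners show triangular fill wedges — a whole-image rotation by a non-right angle. Tones are pushed toward mid-grey across the whole image — a global contrast change.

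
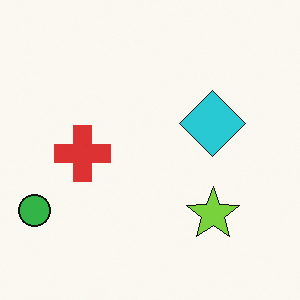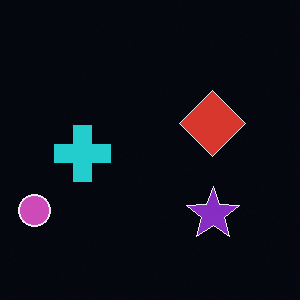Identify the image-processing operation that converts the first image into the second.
The transformation is: color-inverted (negative).

The light background has become dark and every shape's color is its complement — a photographic negative.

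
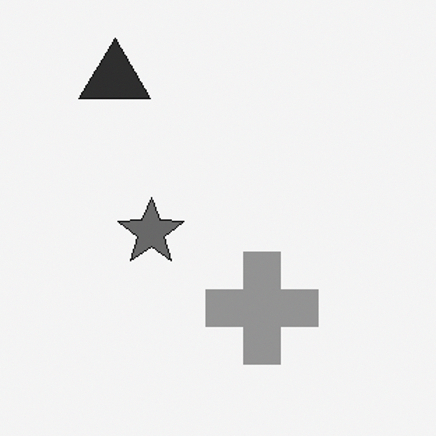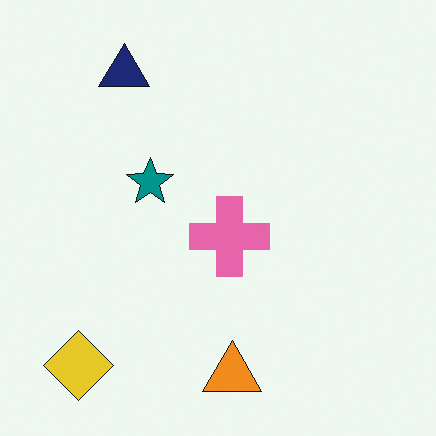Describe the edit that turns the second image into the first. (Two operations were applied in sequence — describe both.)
It was converted to grayscale, then cropped slightly and scaled back up.

All color is removed — every shape is now a shade of grey. The visible shapes are larger and the field of view is narrower; shapes near the original edges may be partly or wholly outside the frame — a crop-and-rescale.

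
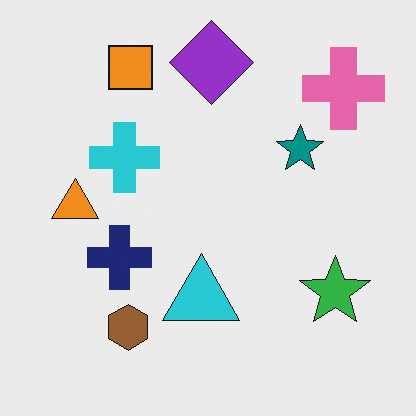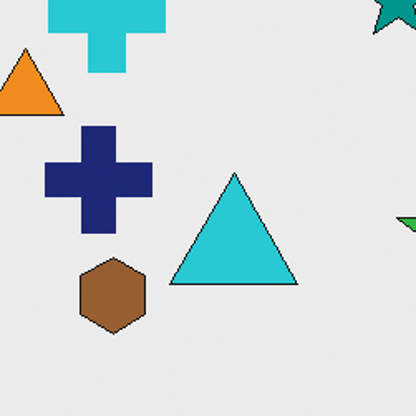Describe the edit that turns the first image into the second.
The image was cropped to a noticeably smaller region and rescaled.

The visible shapes are larger and the field of view is narrower; shapes near the original edges may be partly or wholly outside the frame — a crop-and-rescale.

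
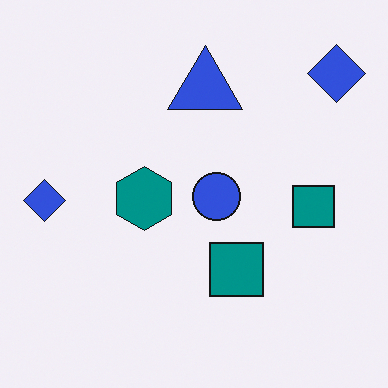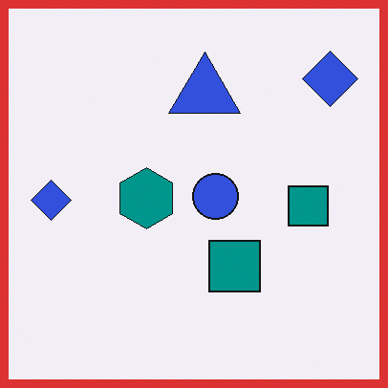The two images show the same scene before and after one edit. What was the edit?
The second image is the first framed with a red border.

A solid red frame runs around the edge of the second image, with the content slightly shrunk inside it.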